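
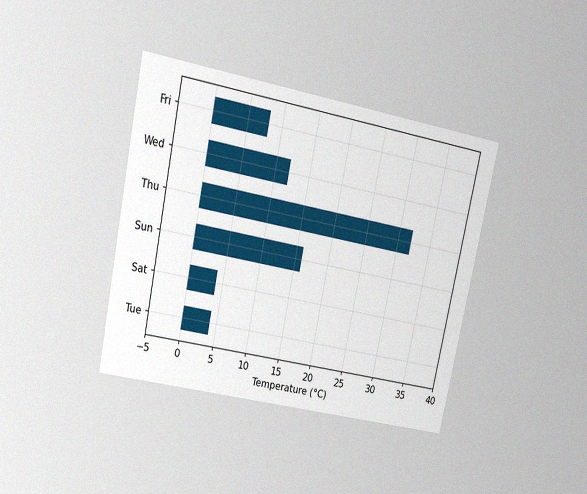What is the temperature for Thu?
32°C

The chart is tilted about 12° clockwise and viewed at a slight angle, with some photo noise. Reading along the chart's x-axis, the Thu bar reaches 32°C.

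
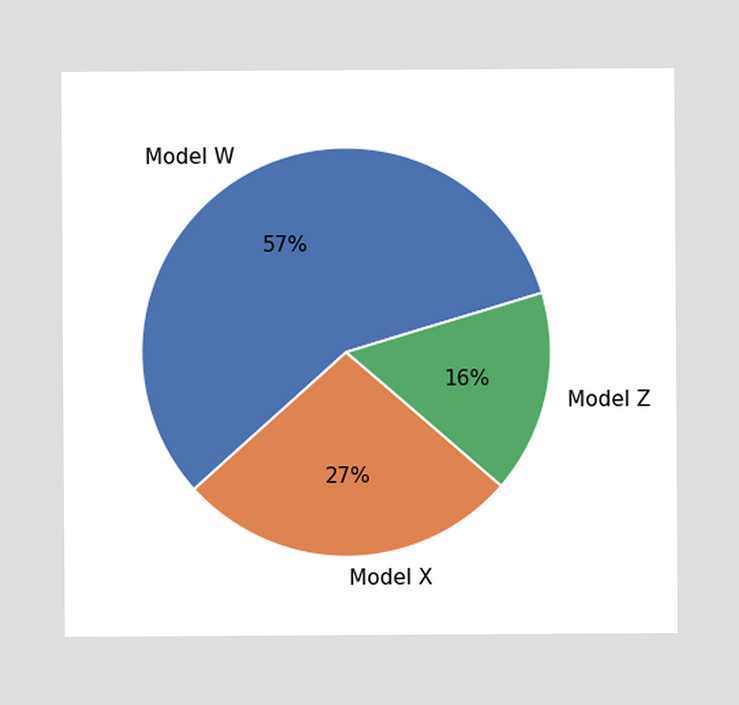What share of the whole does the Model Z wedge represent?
The Model Z slice takes up 16% of the pie.

16%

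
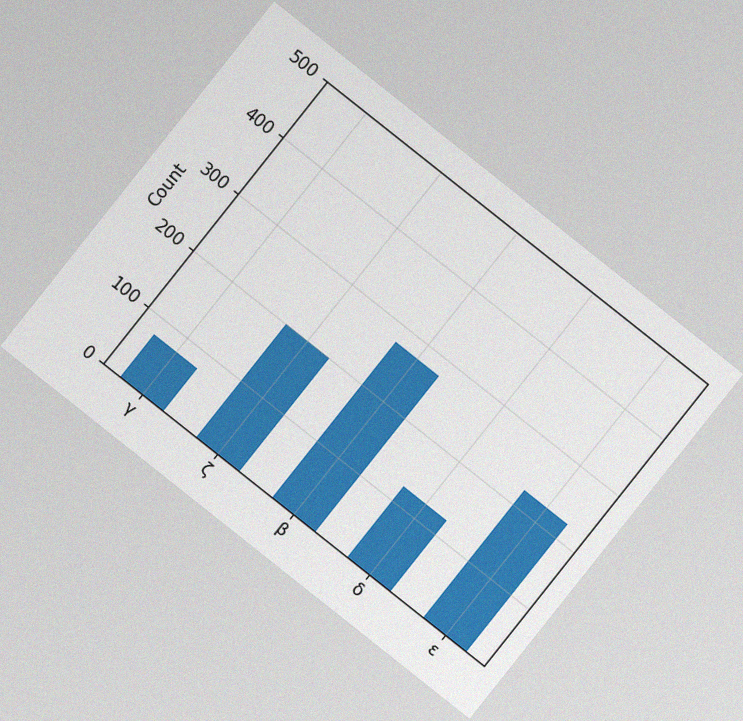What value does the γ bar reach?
75

The chart is tilted about 38° clockwise, with some photo noise. Reading along the chart's y-axis, the γ bar reaches 75.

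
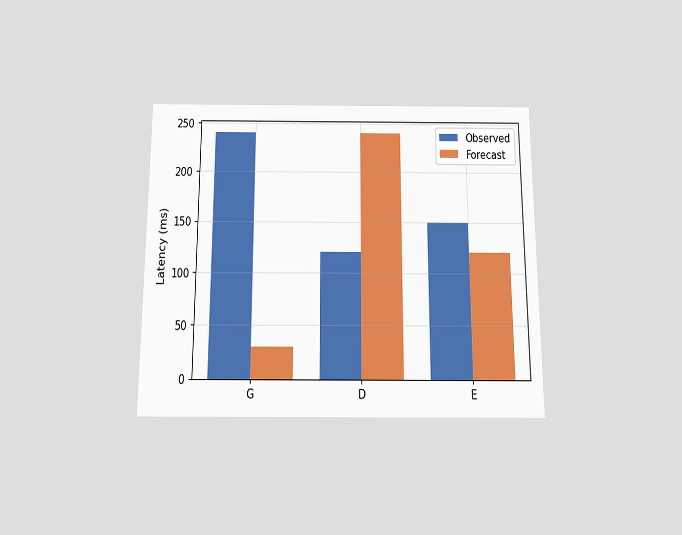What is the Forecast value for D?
The chart is viewed slightly from below. The Forecast bar at D reaches 240ms on the y-axis.

240ms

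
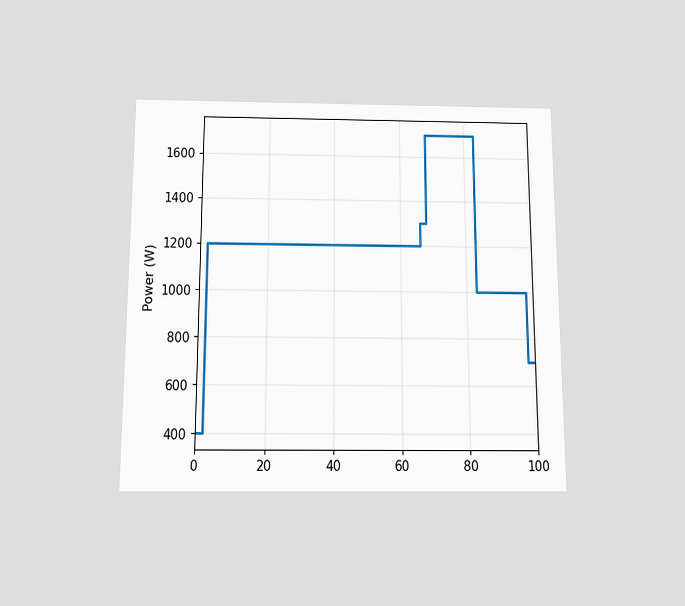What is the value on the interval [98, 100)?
700W

The chart is viewed slightly from below. On [98, 100) the step sits at 700W.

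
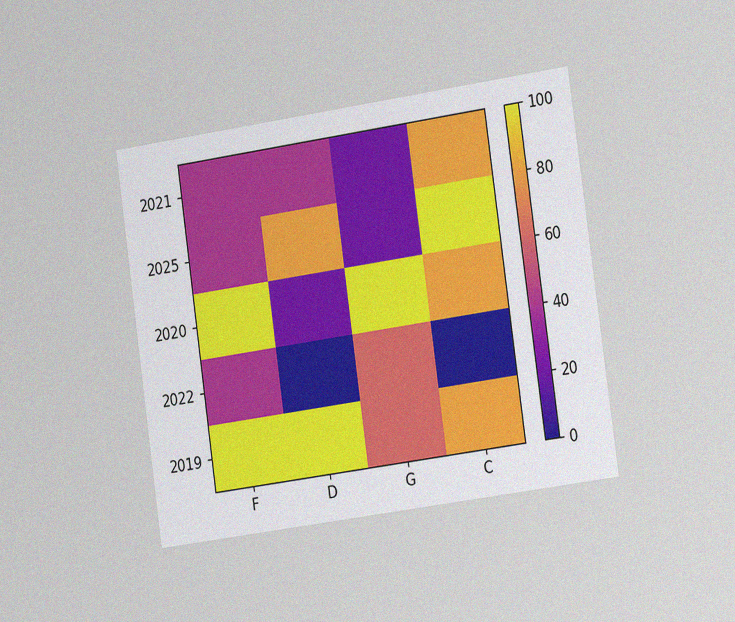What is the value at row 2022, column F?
The chart is tilted about 8° counter-clockwise and viewed slightly from the right, with some photo noise. Matching cell (2022, F) against the colorbar gives 40.

40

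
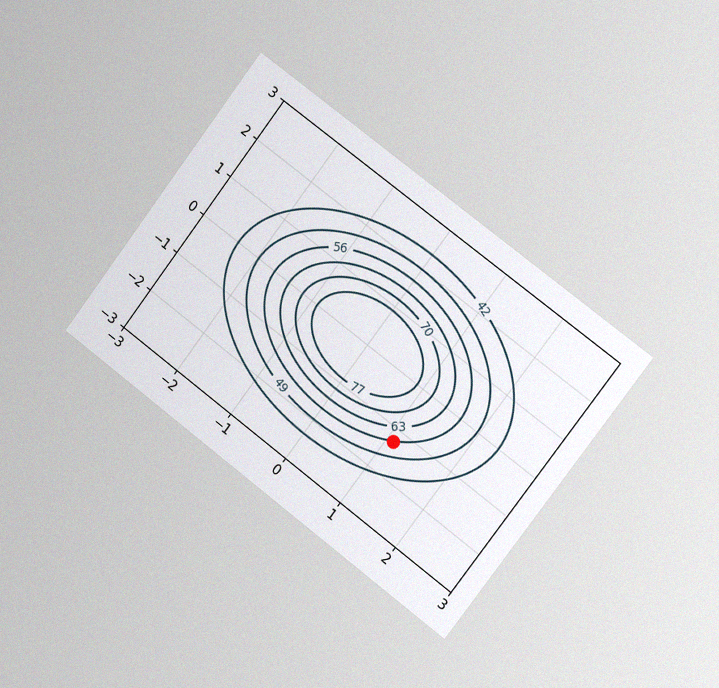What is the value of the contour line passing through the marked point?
The chart is tilted about 37° clockwise and viewed slightly from the right, with some photo noise. The marked point sits on the contour labelled 56.

56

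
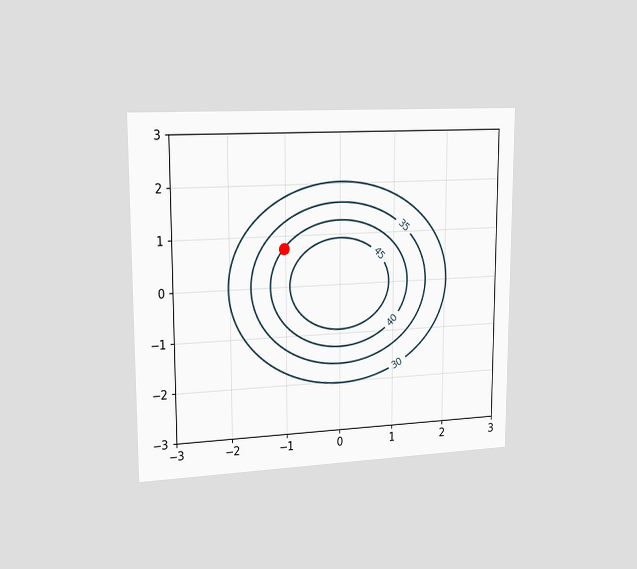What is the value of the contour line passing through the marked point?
40

The chart is viewed slightly from the left. The marked point sits on the contour labelled 40.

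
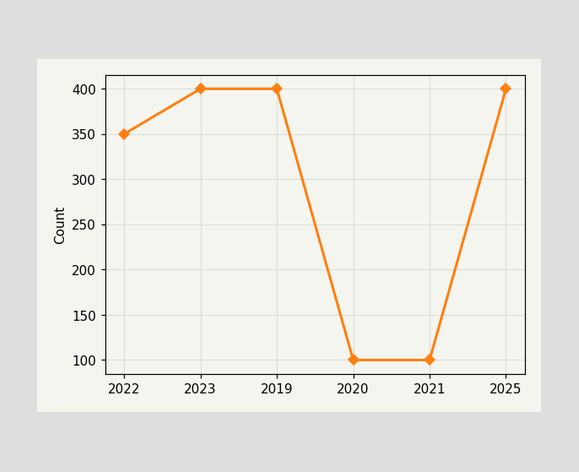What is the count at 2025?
At 2025, the line is at 400.

400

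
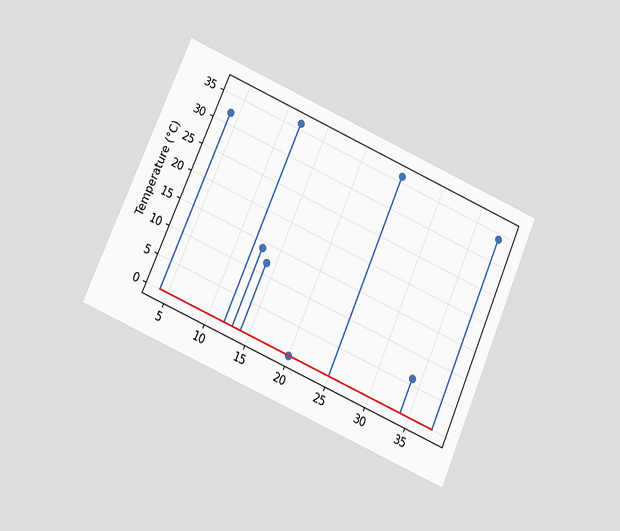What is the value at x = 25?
36°C

The chart is tilted about 24° clockwise and viewed at a slight angle. The stem at x=25 reaches 36°C.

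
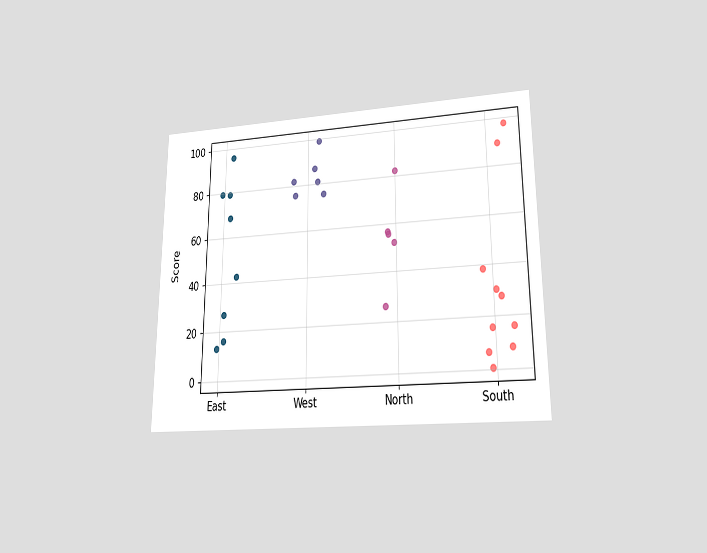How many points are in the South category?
10

The chart is viewed at a slight angle. Counting the markers in the South column gives 10.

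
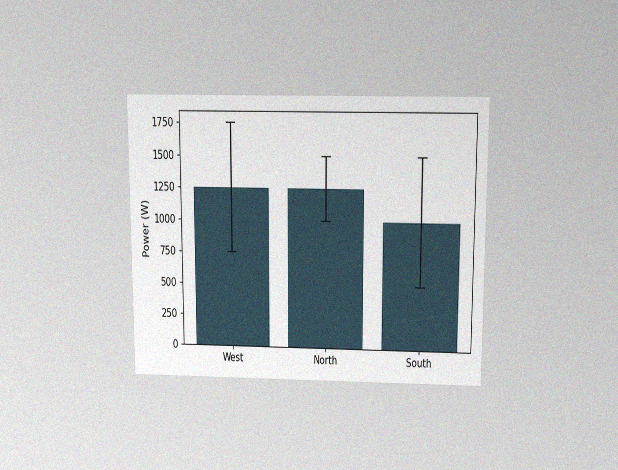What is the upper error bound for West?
1750W

The chart is viewed slightly from above, with some photo noise. The West bar's upper whisker reaches 1750W.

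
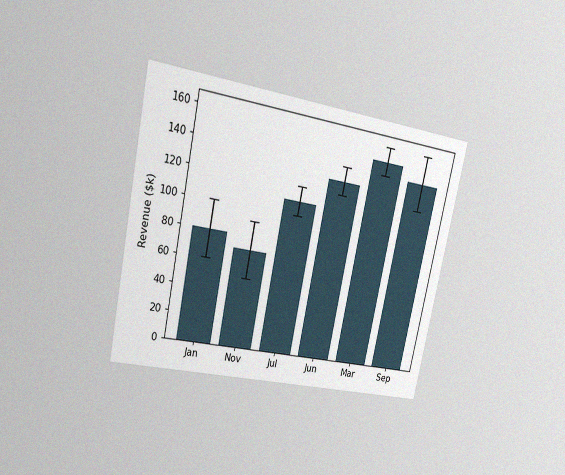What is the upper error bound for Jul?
$120k

The chart is tilted about 12° clockwise and viewed at a slight angle, with some photo noise. The Jul bar's upper whisker reaches $120k.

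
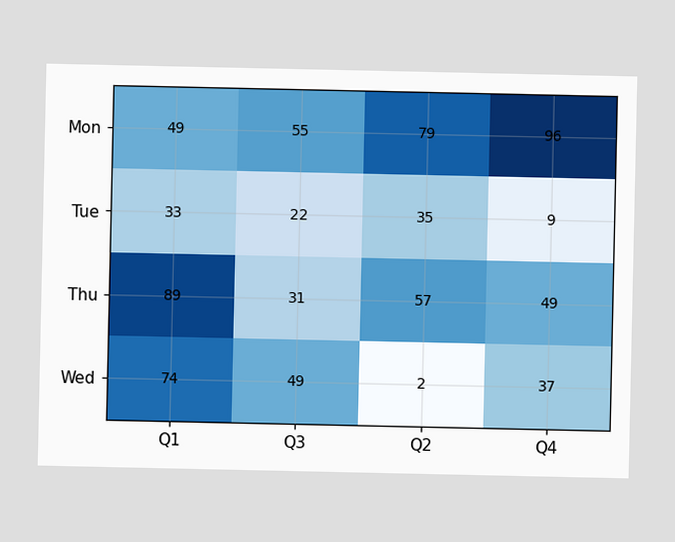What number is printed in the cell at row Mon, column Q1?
49

The (Mon, Q1) cell reads 49.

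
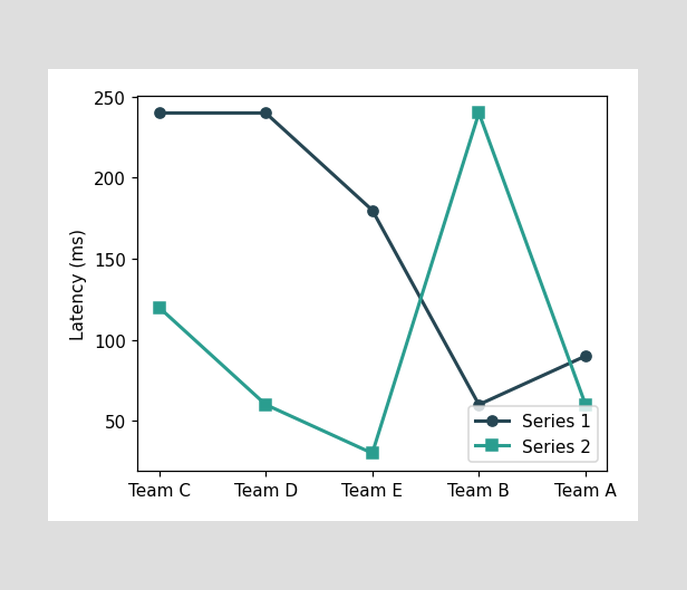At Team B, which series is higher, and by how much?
Series 2, by 180ms

At Team B, Series 2 sits above the other line by 180ms.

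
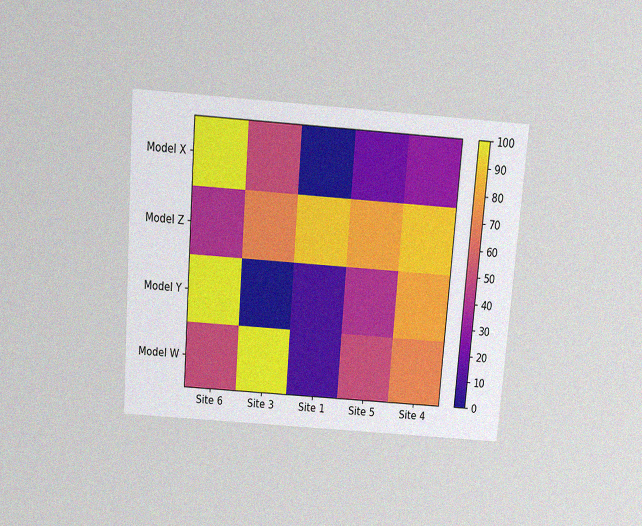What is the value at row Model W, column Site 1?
The chart is tilted about 4° clockwise and viewed slightly from above, with some photo noise. Matching cell (Model W, Site 1) against the colorbar gives 10.

10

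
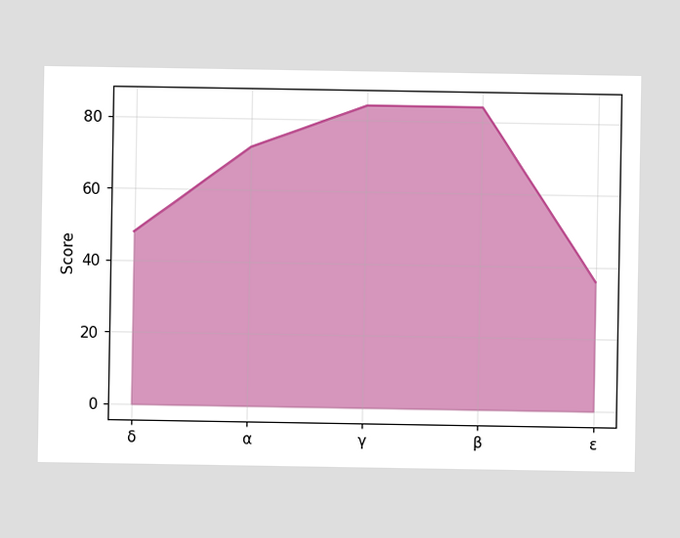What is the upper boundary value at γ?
84

At γ the upper boundary is at 84.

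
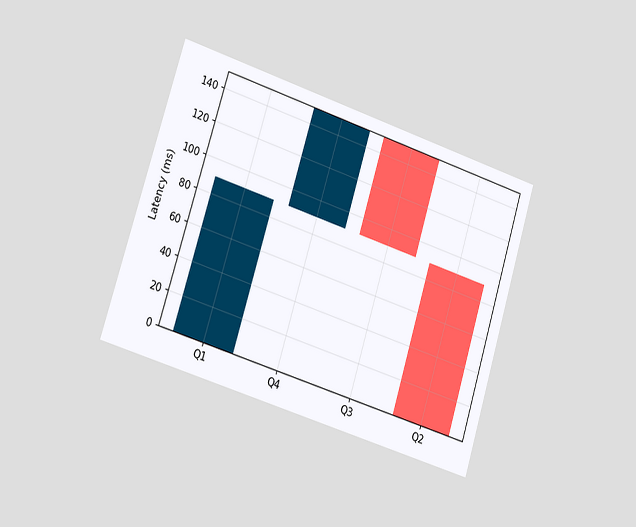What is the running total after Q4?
The chart is tilted about 17° clockwise and viewed slightly from the left. After Q4 the running total reaches 150ms.

150ms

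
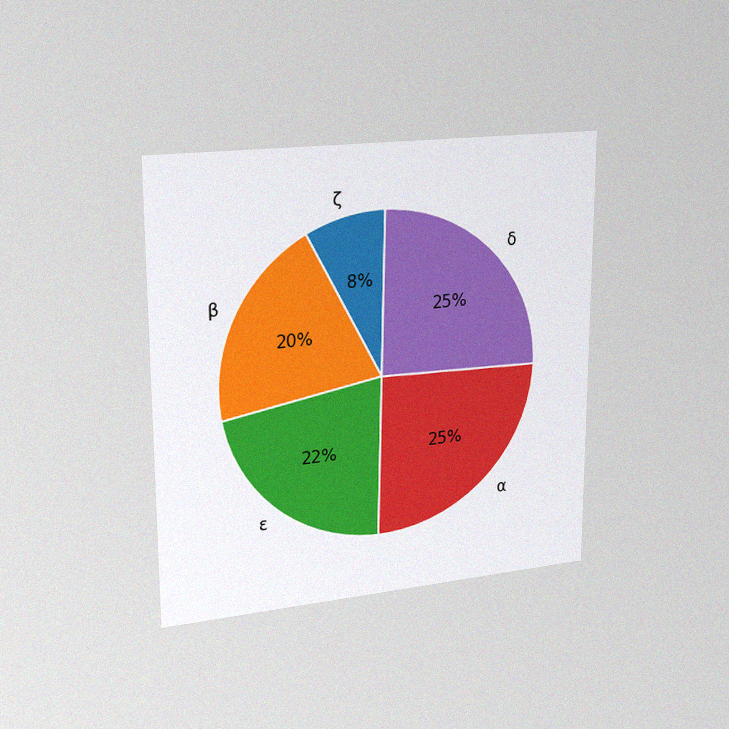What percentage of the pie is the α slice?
25%

The chart is viewed slightly from the left, with some photo noise. The α slice takes up 25% of the pie.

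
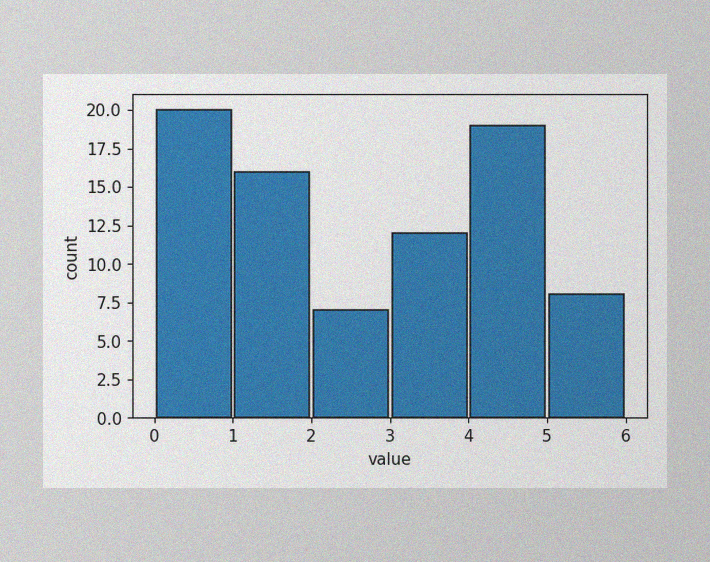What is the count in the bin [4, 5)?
The image has some photo noise and uneven lighting. The [4, 5) bin has height 19.

19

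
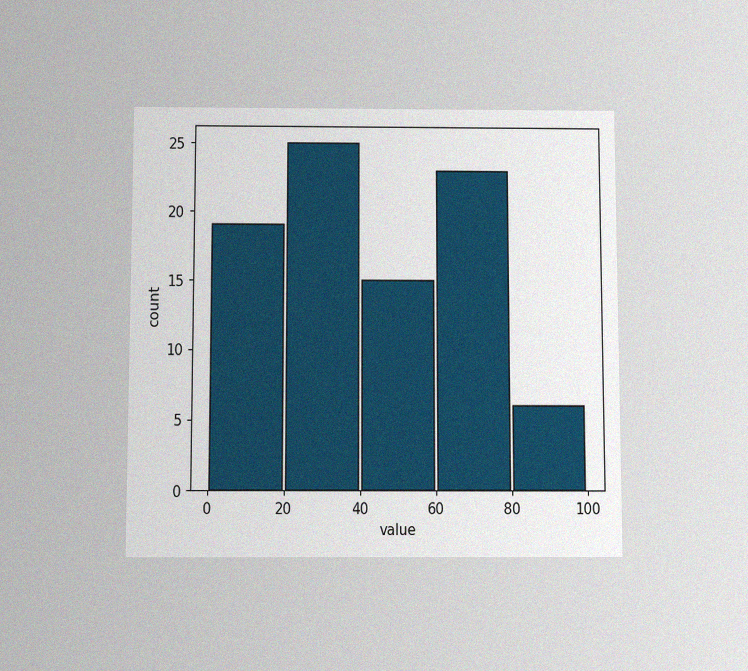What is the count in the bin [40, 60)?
The chart is viewed slightly from below, with some photo noise. The [40, 60) bin has height 15.

15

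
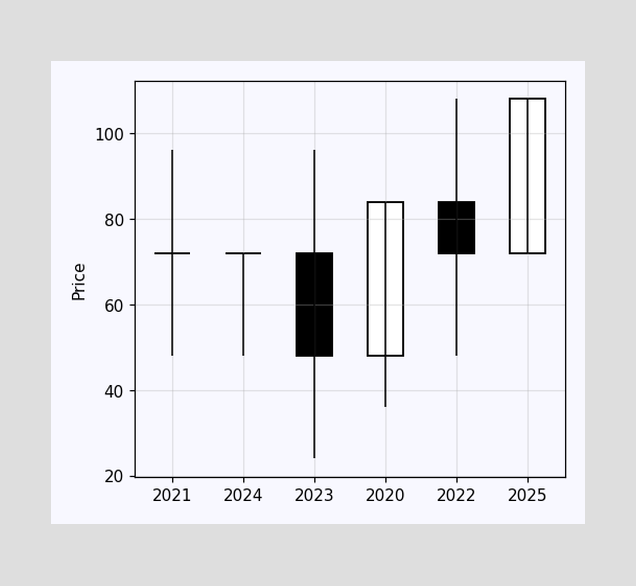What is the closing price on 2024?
The 2024 candle closes at 72.

72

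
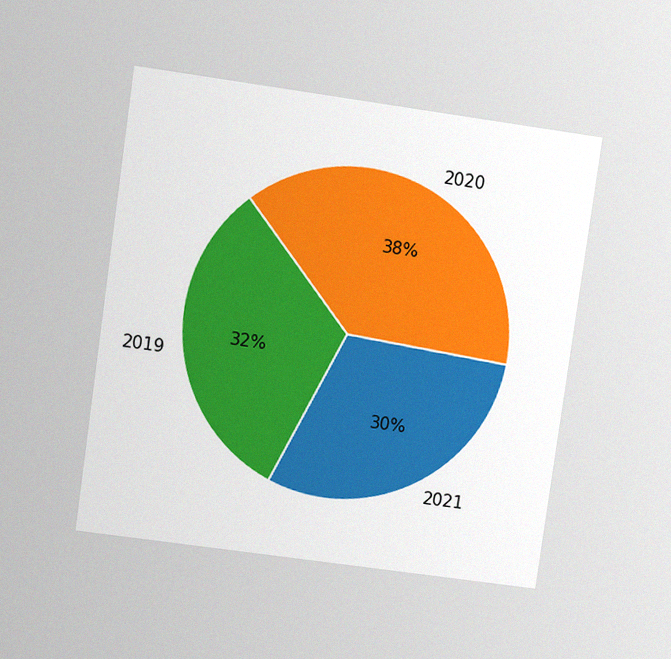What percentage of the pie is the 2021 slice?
The chart is tilted about 8° clockwise and viewed at a slight angle, with some photo noise. The 2021 slice takes up 30% of the pie.

30%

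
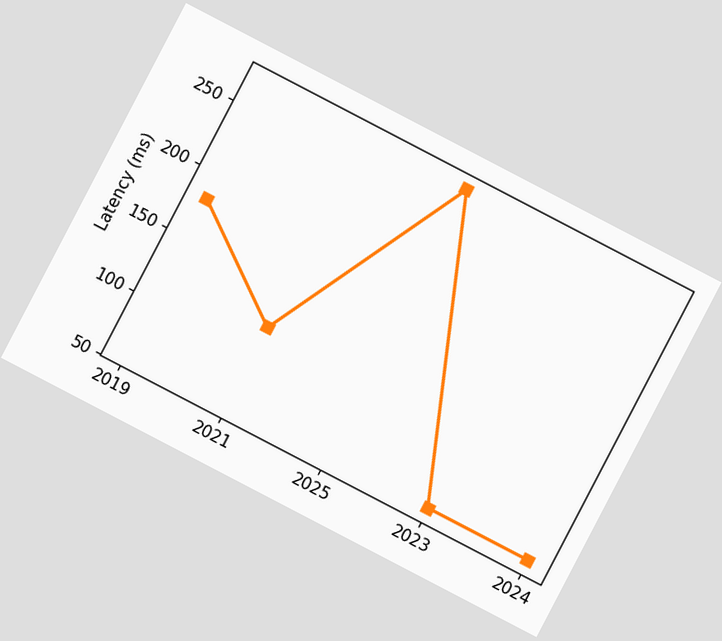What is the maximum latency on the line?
The chart is tilted about 28° clockwise. The highest point is at 2025, and reading across to the y-axis gives 270ms.

270ms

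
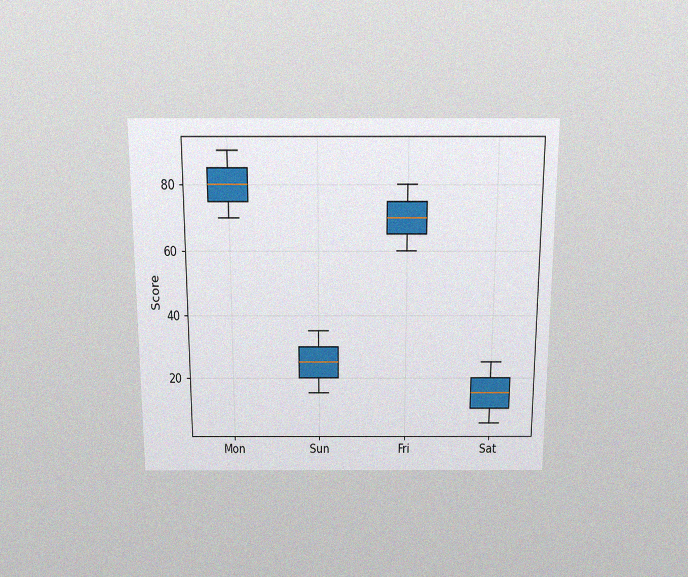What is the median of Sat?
15

The chart is viewed slightly from above, with some photo noise. The median line in the Sat box sits at 15.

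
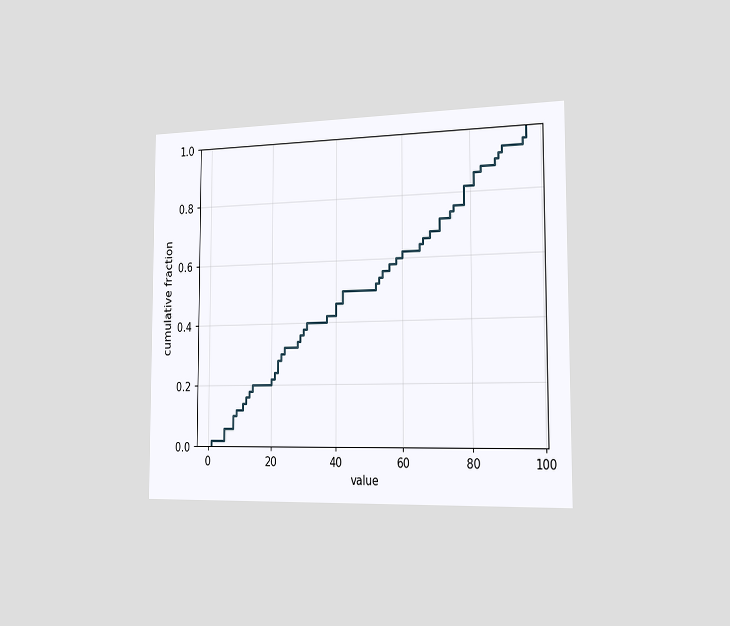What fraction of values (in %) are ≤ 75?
The chart is viewed slightly from the right. At x=75 the ECDF step is at 76%.

76%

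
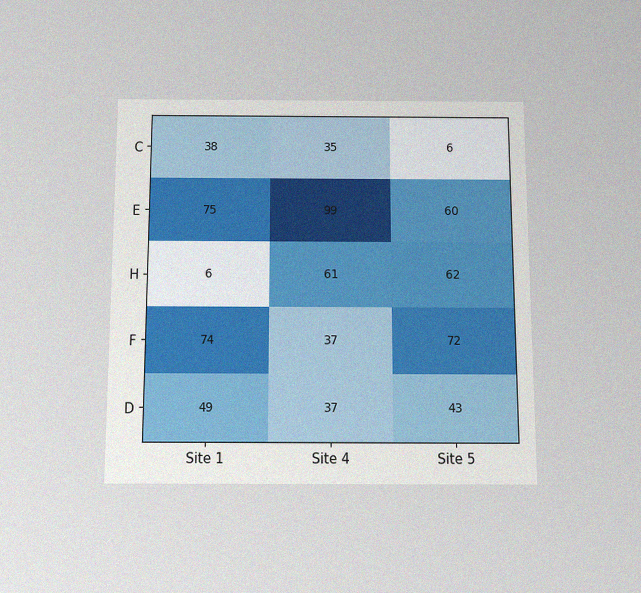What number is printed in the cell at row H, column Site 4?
61

The chart is viewed slightly from below, with some photo noise. The (H, Site 4) cell reads 61.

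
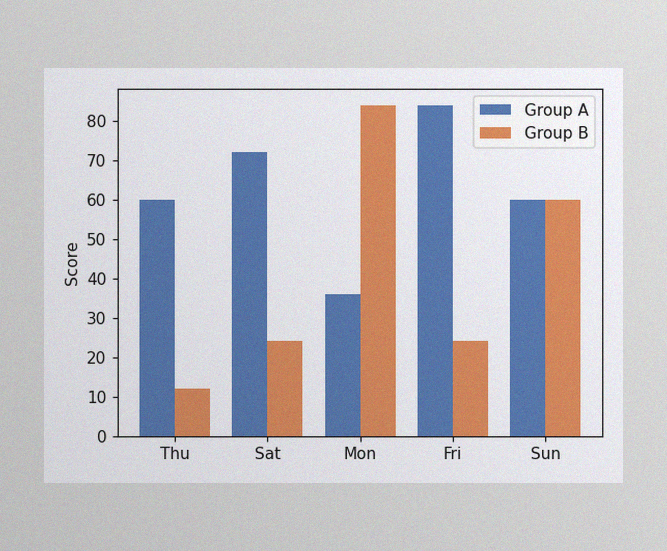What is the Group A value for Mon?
The image has some photo noise and uneven lighting. The Group A bar at Mon reaches 36 on the y-axis.

36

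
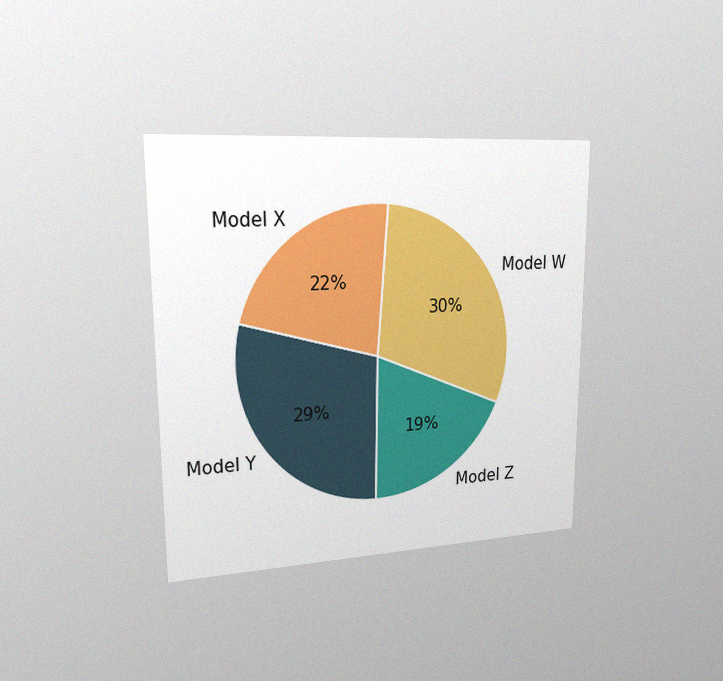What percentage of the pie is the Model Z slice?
19%

The chart is viewed slightly from the left, with some photo noise. The Model Z slice takes up 19% of the pie.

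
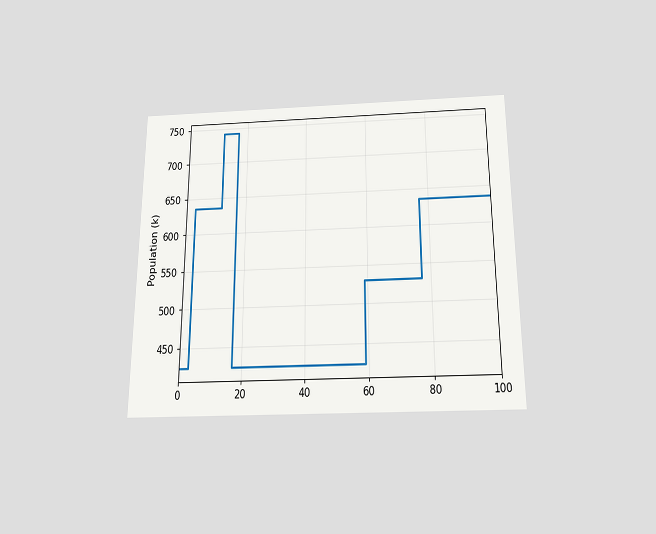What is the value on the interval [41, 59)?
The chart is viewed slightly from below. On [41, 59) the step sits at 424k.

424k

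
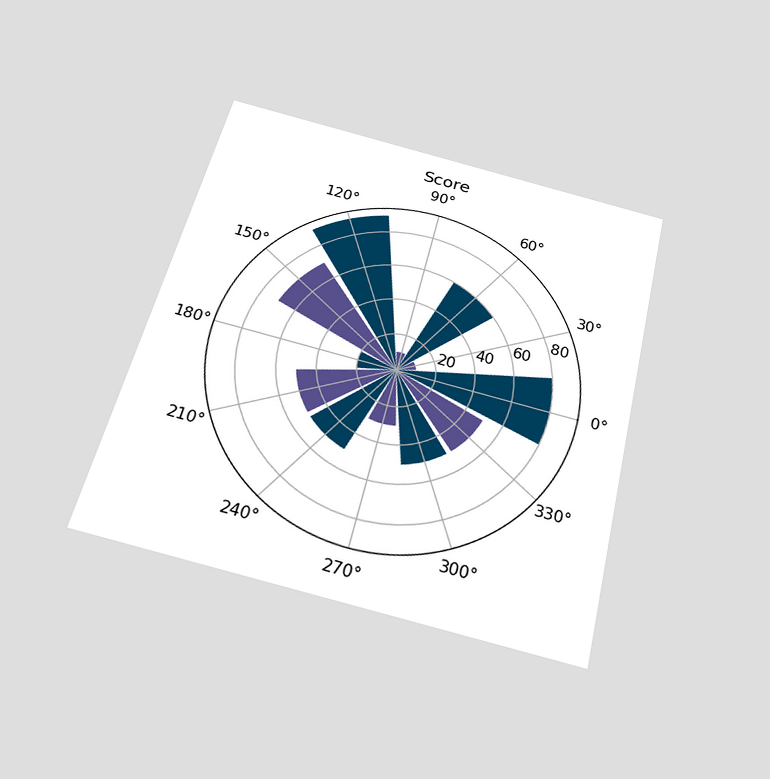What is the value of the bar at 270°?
The chart is tilted about 14° clockwise and viewed slightly from below. The bar at 270° reaches 30 on the radial axis.

30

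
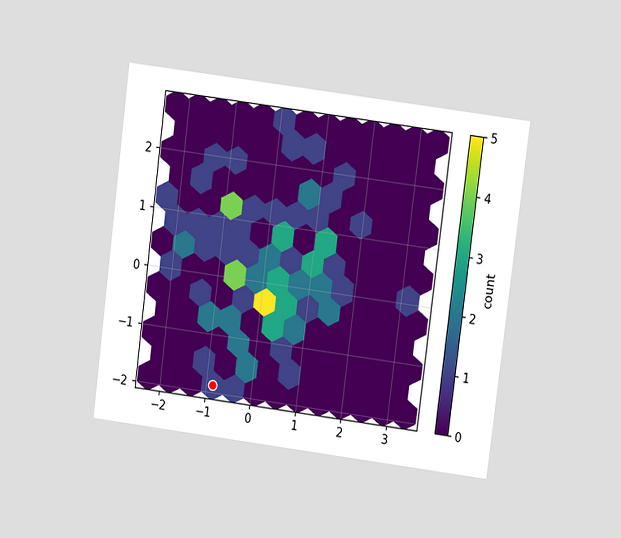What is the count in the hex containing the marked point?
The chart is tilted about 7° clockwise and viewed at a slight angle. The marked hex reads 1 on the colorbar.

1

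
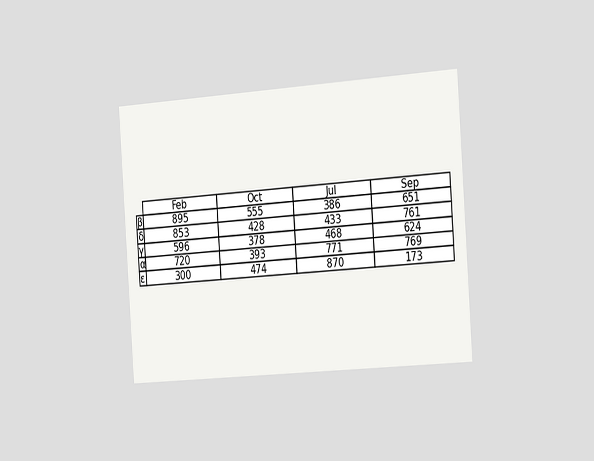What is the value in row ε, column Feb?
The chart is tilted about 4° counter-clockwise and viewed slightly from the right. The (ε, Feb) cell reads 300.

300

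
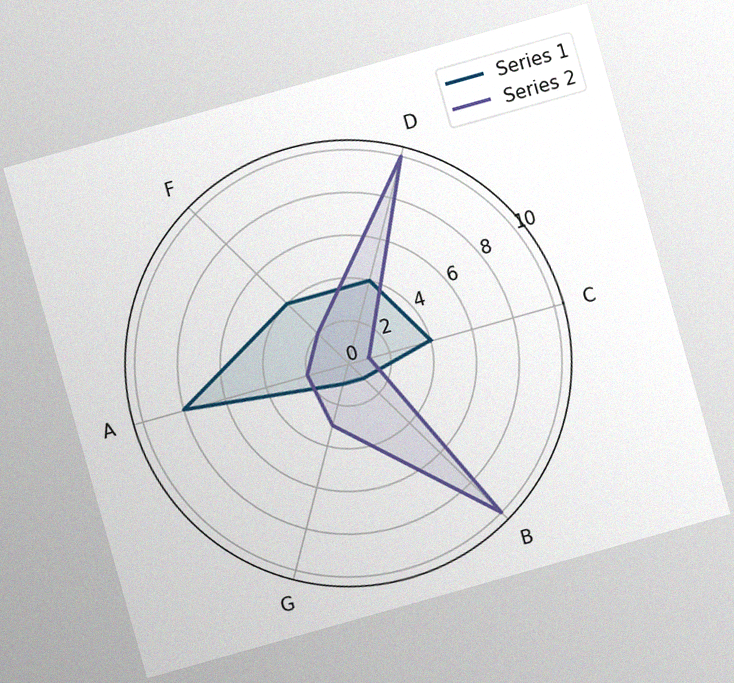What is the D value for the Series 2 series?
The chart is tilted about 16° counter-clockwise, with some photo noise. On the D axis, Series 2 reaches 10.

10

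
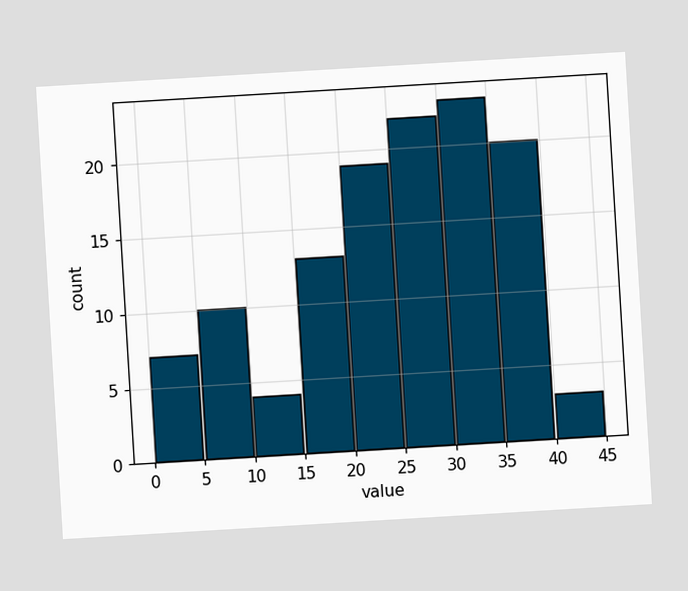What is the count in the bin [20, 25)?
The chart is tilted about 3° counter-clockwise. The [20, 25) bin has height 19.

19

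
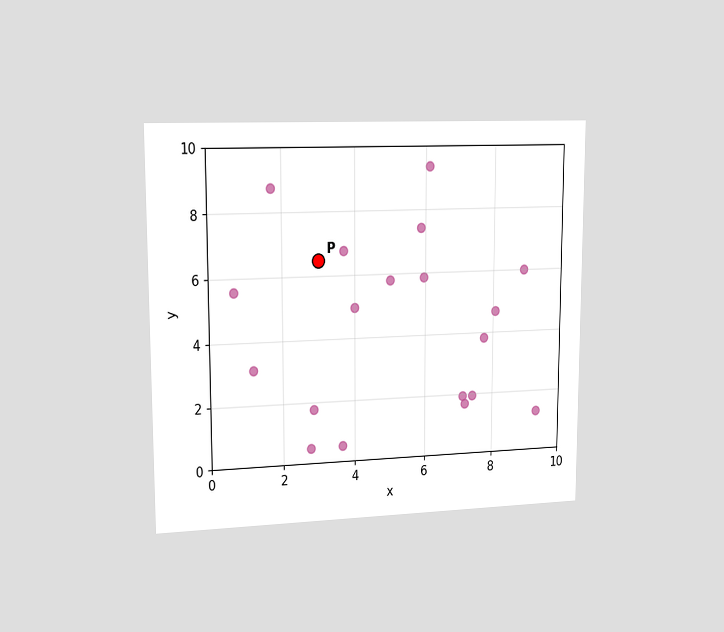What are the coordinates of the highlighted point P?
(3, 6.5)

The chart is viewed slightly from the left. Following the gridlines from P to each axis, P sits at (3, 6.5).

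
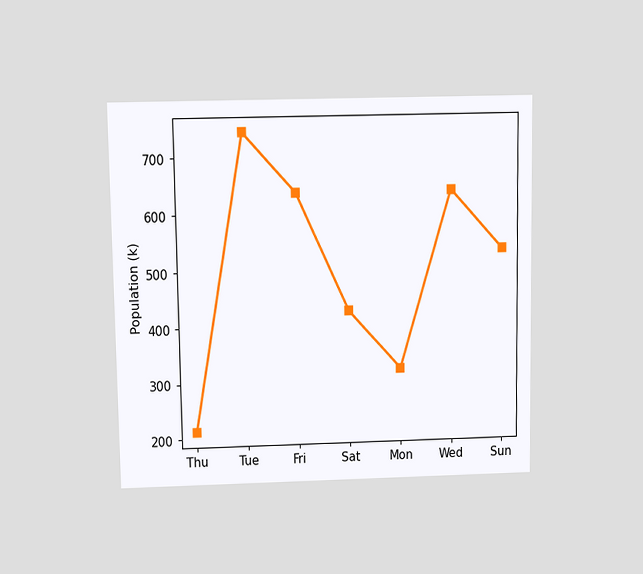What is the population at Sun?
The chart is viewed slightly from above. At Sun, the line is at 530k.

530k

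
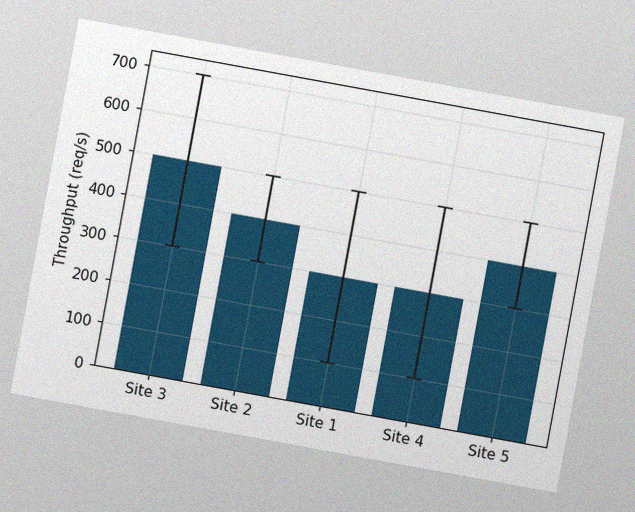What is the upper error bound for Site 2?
500req/s

The chart is tilted about 10° clockwise, with some photo noise. The Site 2 bar's upper whisker reaches 500req/s.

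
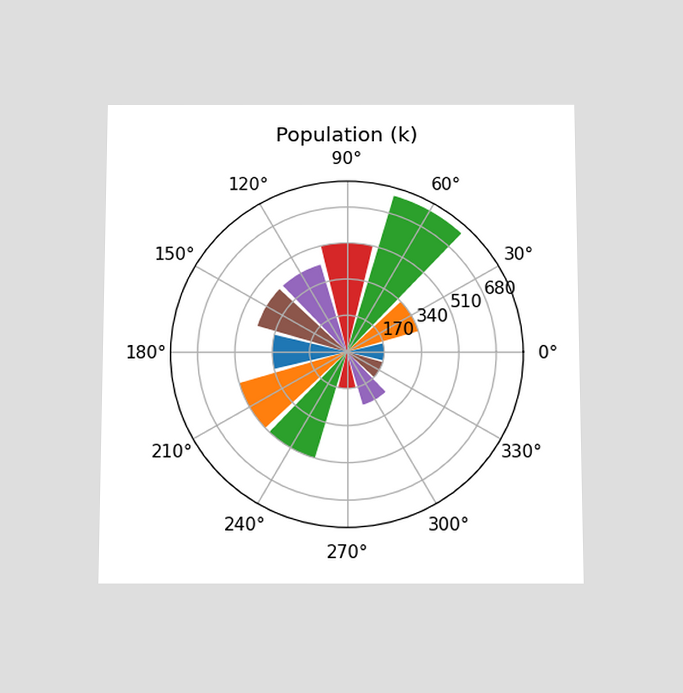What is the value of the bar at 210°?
The chart is viewed slightly from below. The bar at 210° reaches 510k on the radial axis.

510k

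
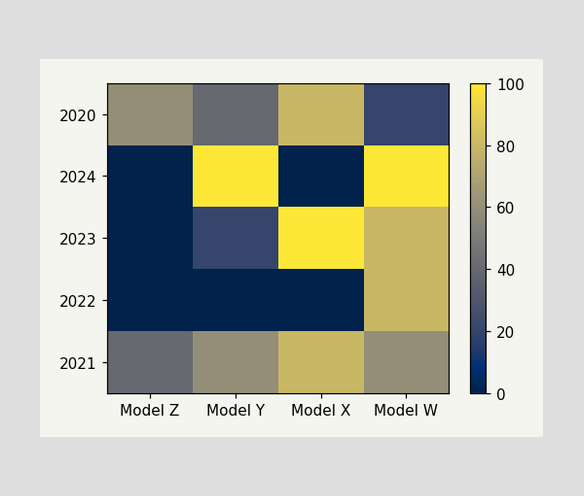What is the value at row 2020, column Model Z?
60

Matching cell (2020, Model Z) against the colorbar gives 60.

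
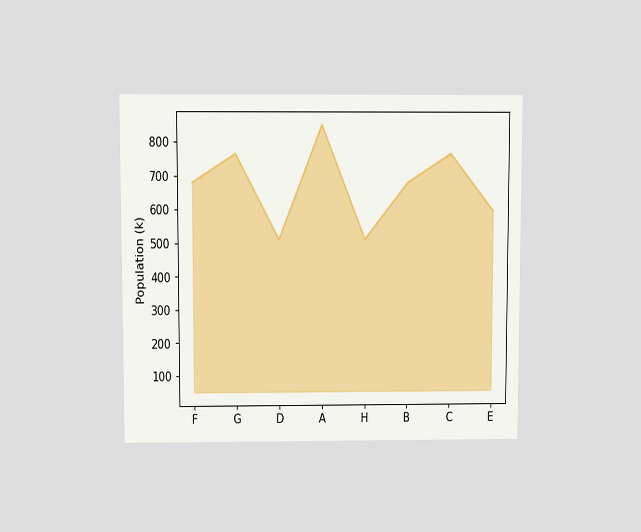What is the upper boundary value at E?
595k

The chart is viewed slightly from above. At E the upper boundary is at 595k.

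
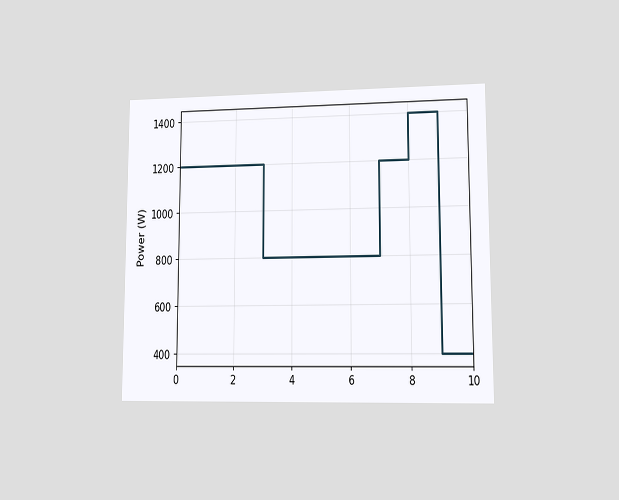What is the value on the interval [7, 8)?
1200W

The chart is viewed at a slight angle. On [7, 8) the step sits at 1200W.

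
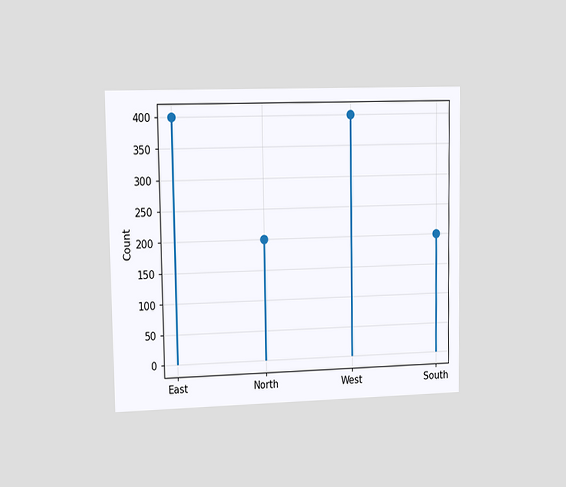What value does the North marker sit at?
The chart is viewed slightly from the left. The North marker sits at 200.

200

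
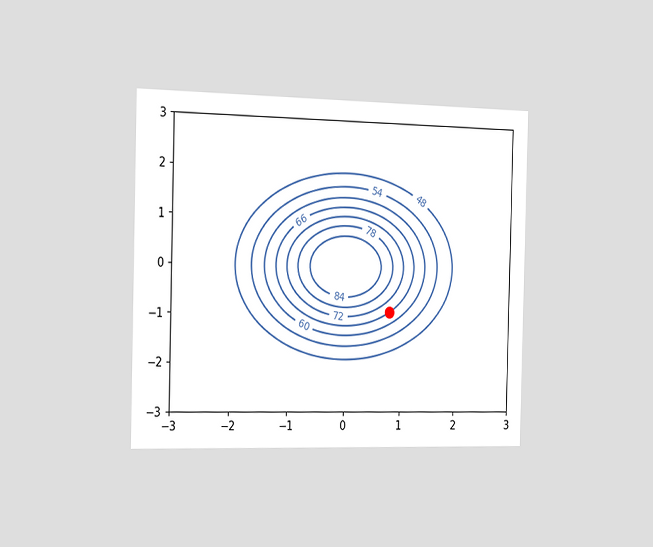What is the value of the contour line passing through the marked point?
The chart is viewed slightly from the left. The marked point sits on the contour labelled 66.

66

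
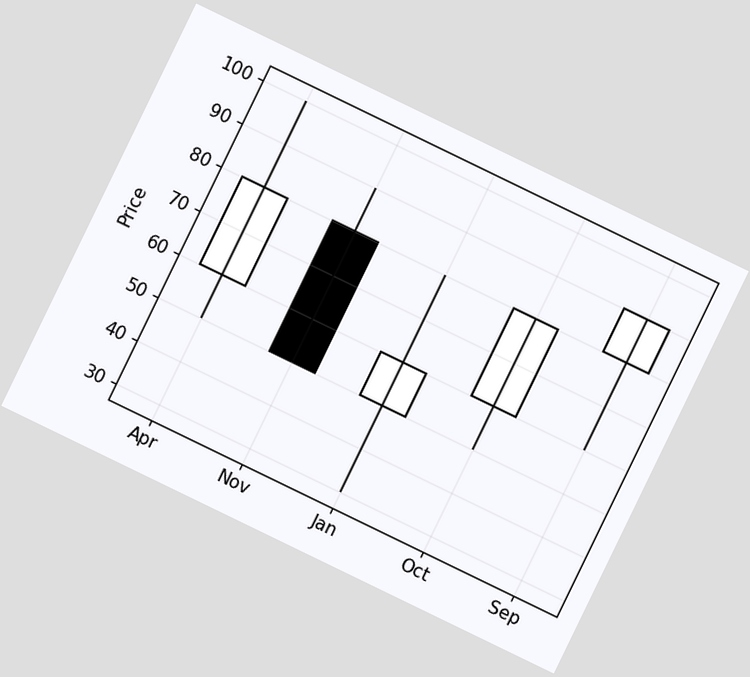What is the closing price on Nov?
The chart is tilted about 26° clockwise. The Nov candle closes at 50.

50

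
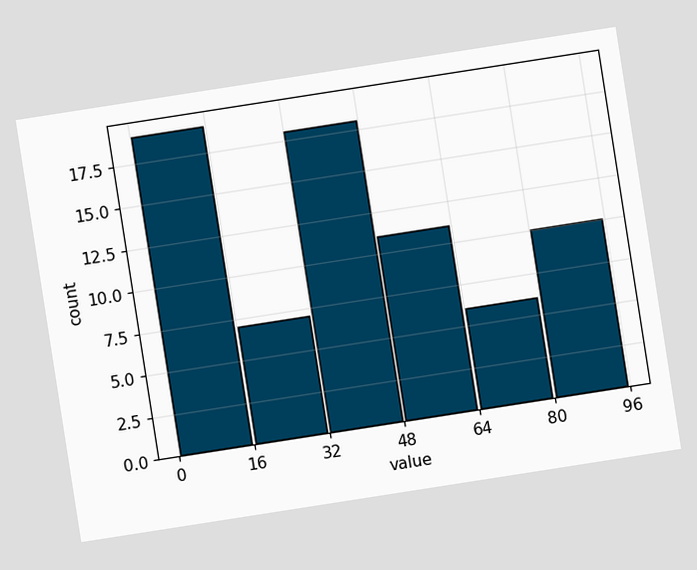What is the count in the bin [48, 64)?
11

The chart is tilted about 9° counter-clockwise. The [48, 64) bin has height 11.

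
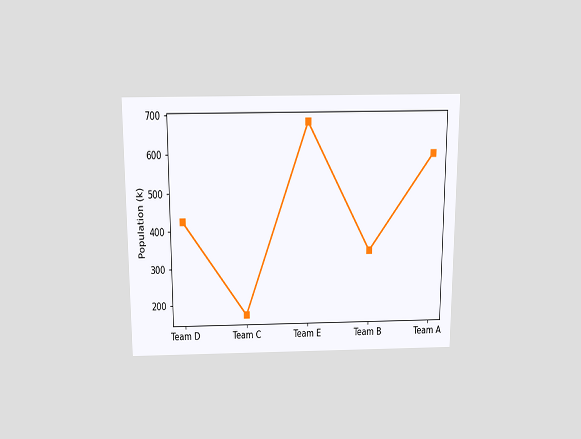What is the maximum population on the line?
The chart is viewed slightly from above. The highest point is at Team E, and reading across to the y-axis gives 680k.

680k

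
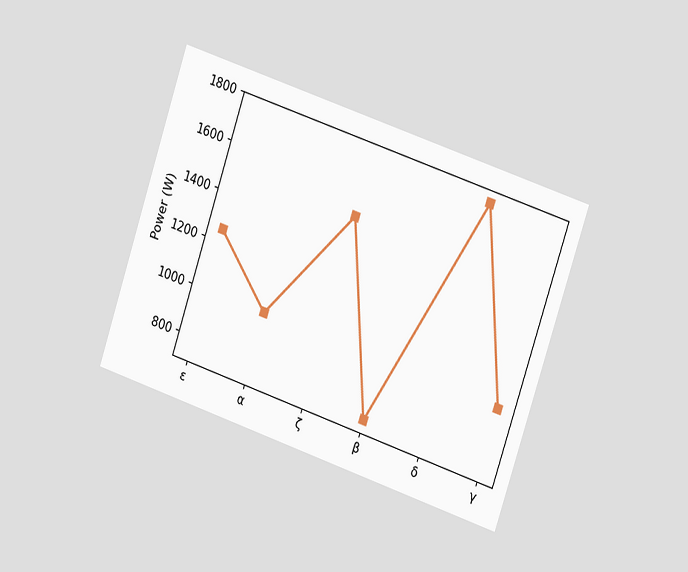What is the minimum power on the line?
750W

The chart is tilted about 19° clockwise and viewed slightly from the right. The lowest point is at β, and reading across to the y-axis gives 750W.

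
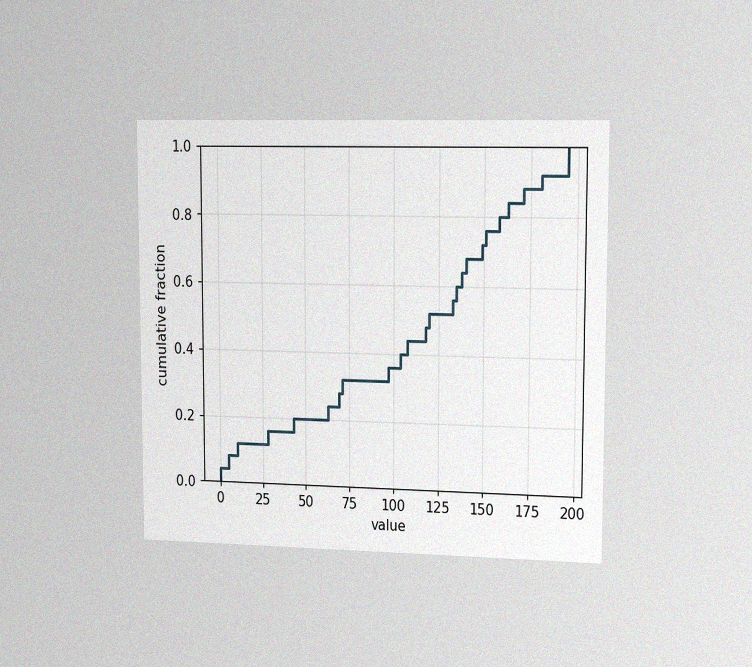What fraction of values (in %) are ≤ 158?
80%

The chart is viewed slightly from the right, with some photo noise. At x=158 the ECDF step is at 80%.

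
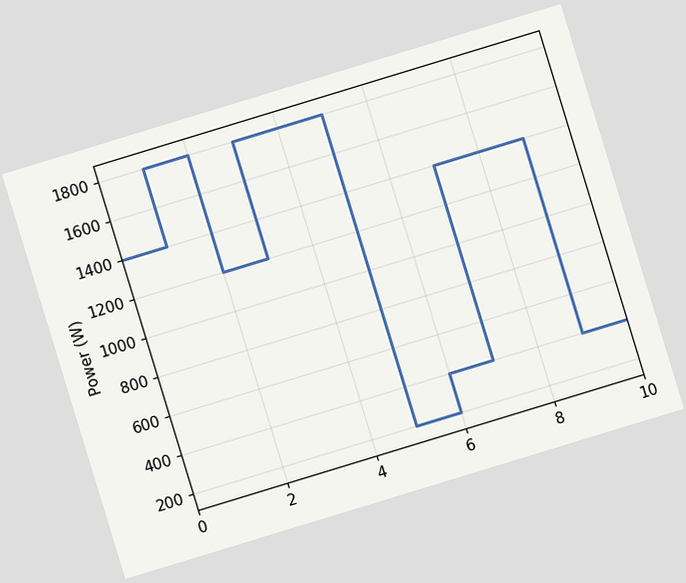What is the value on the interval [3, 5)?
The chart is tilted about 17° counter-clockwise. On [3, 5) the step sits at 1800W.

1800W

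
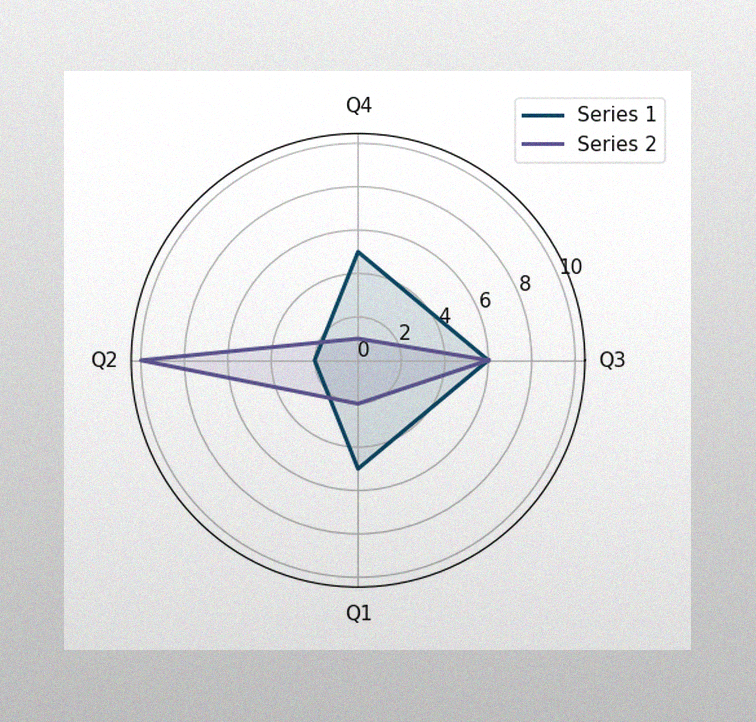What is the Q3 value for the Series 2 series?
The image has some photo noise and uneven lighting. On the Q3 axis, Series 2 reaches 6.

6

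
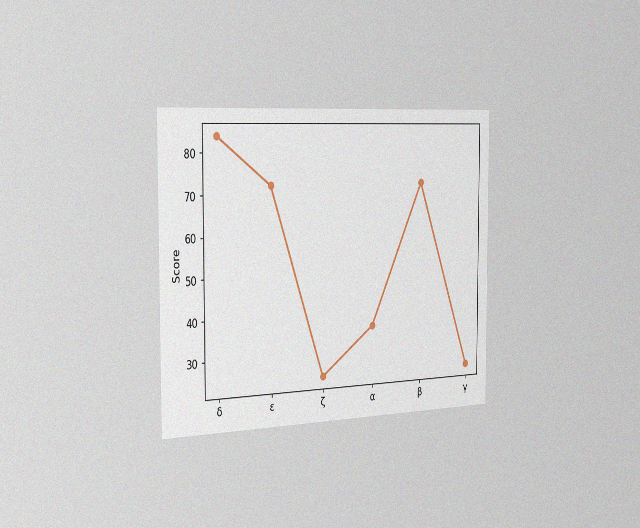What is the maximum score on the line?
84

The chart is viewed slightly from the left, with some photo noise. The highest point is at δ, and reading across to the y-axis gives 84.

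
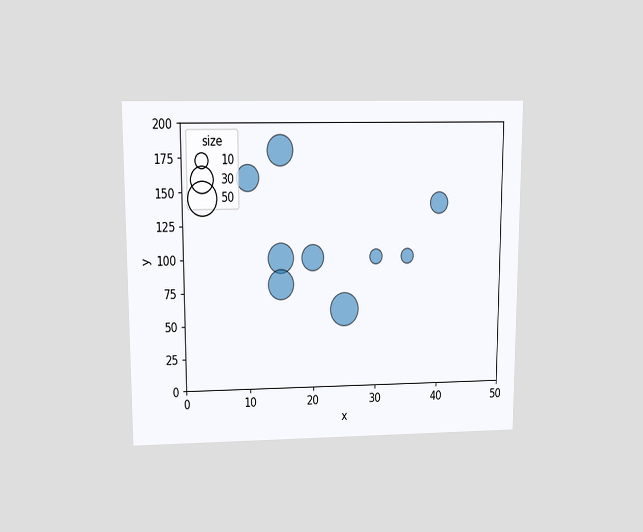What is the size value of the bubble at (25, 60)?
50

The chart is viewed slightly from above. Matching the bubble at (25, 60) against the size legend gives 50.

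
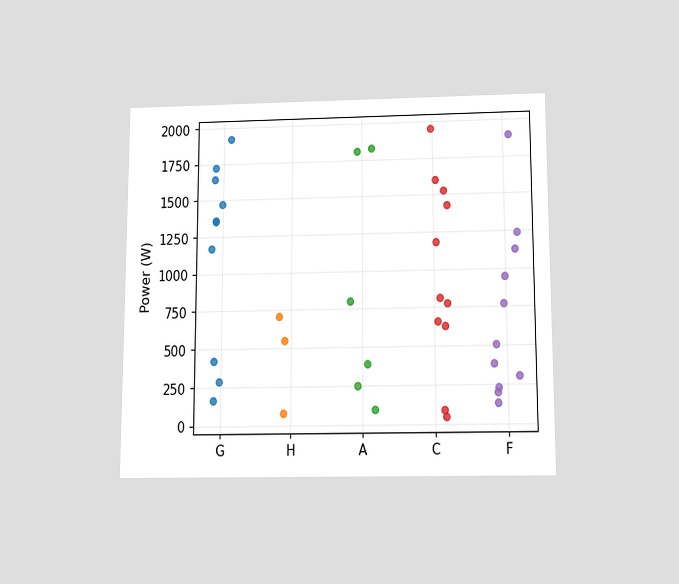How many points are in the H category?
3

The chart is viewed slightly from below. Counting the markers in the H column gives 3.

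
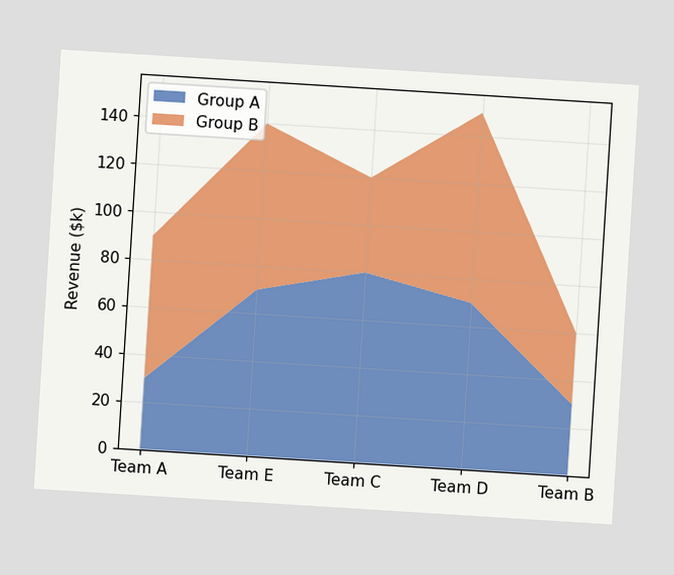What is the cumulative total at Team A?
$90k

The chart is tilted about 4° clockwise. The stacked total at Team A reaches $90k.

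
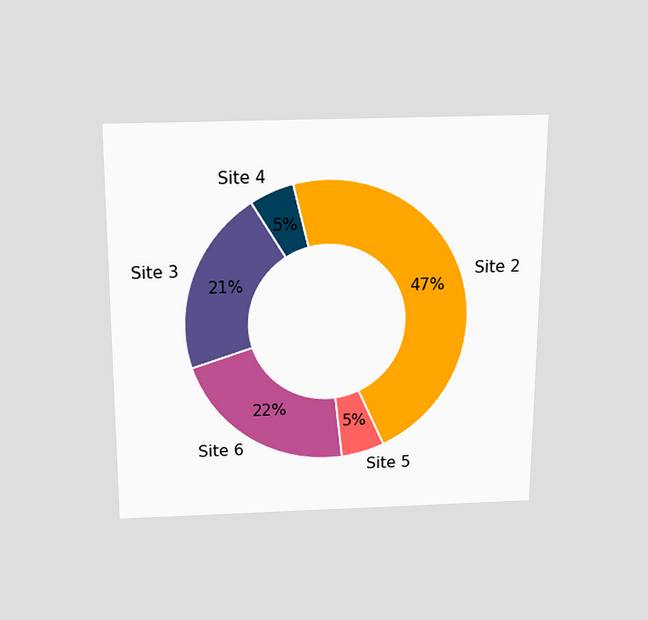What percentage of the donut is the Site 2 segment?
The chart is viewed slightly from above. The Site 2 segment takes up 47% of the ring.

47%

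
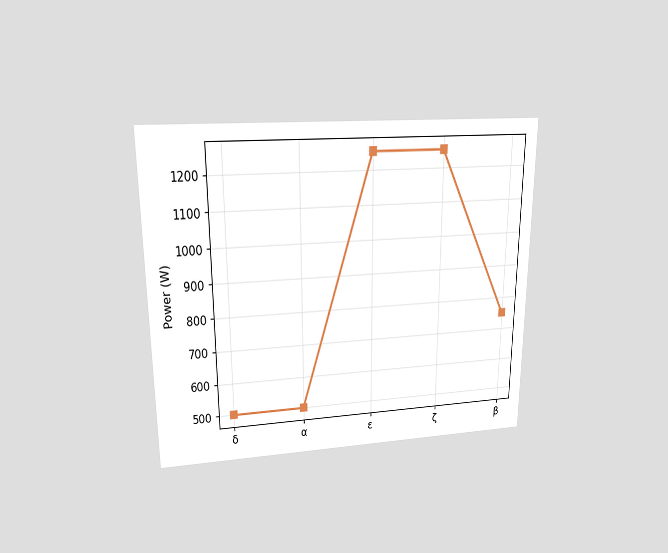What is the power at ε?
1250W

The chart is viewed slightly from above. At ε, the line is at 1250W.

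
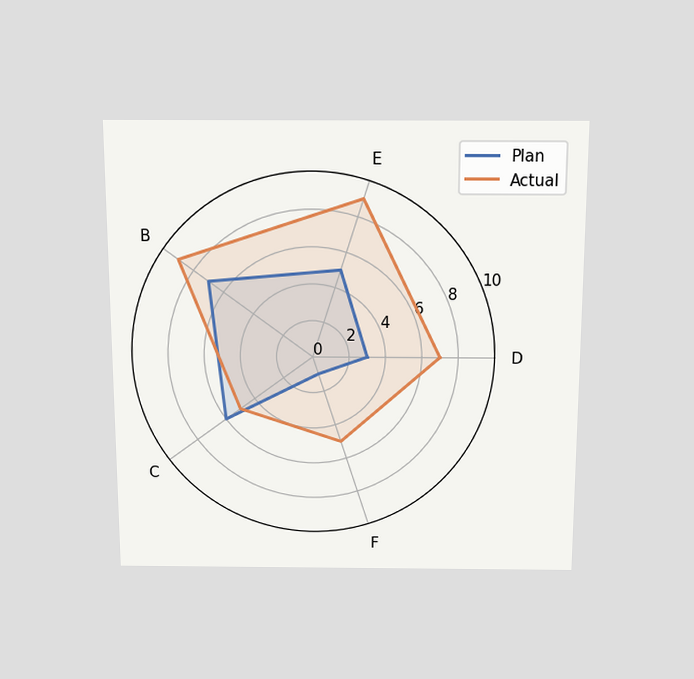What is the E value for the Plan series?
5

The chart is viewed slightly from above. On the E axis, Plan reaches 5.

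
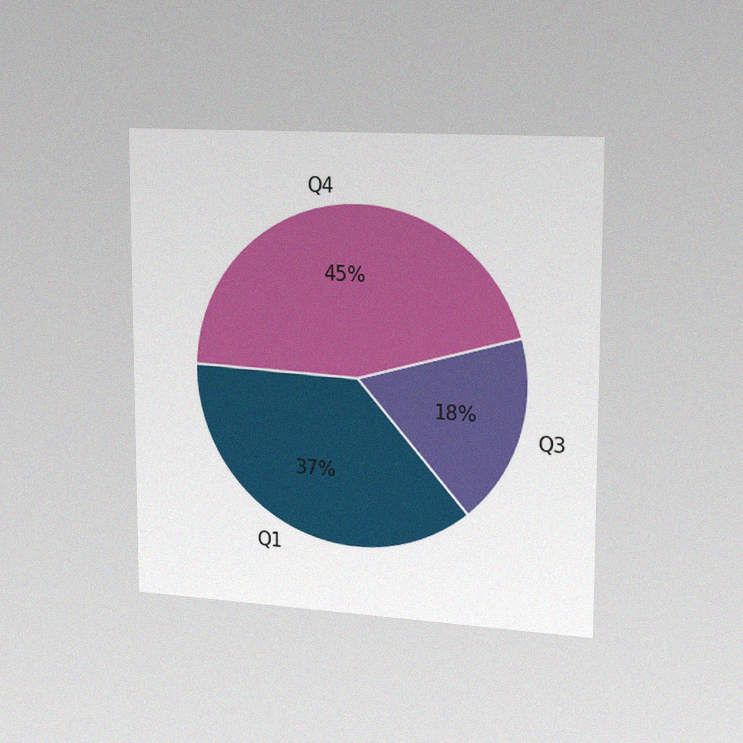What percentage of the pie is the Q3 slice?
18%

The chart is viewed slightly from the right, with some photo noise. The Q3 slice takes up 18% of the pie.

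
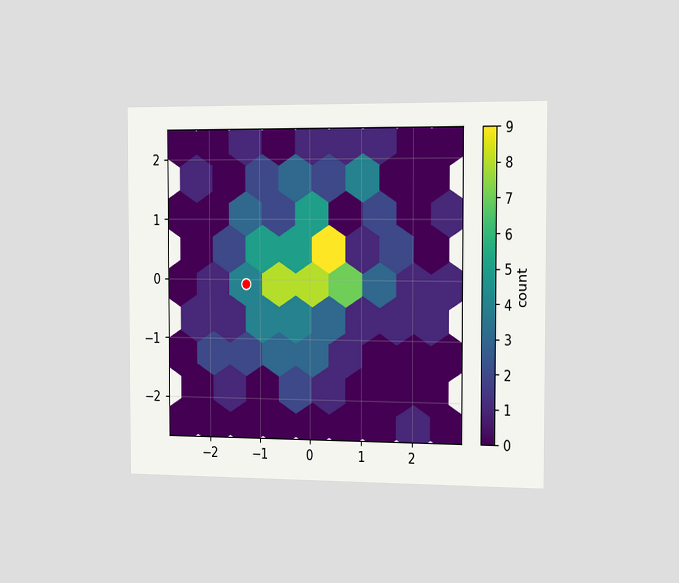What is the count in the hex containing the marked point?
4

The chart is viewed slightly from the right. The marked hex reads 4 on the colorbar.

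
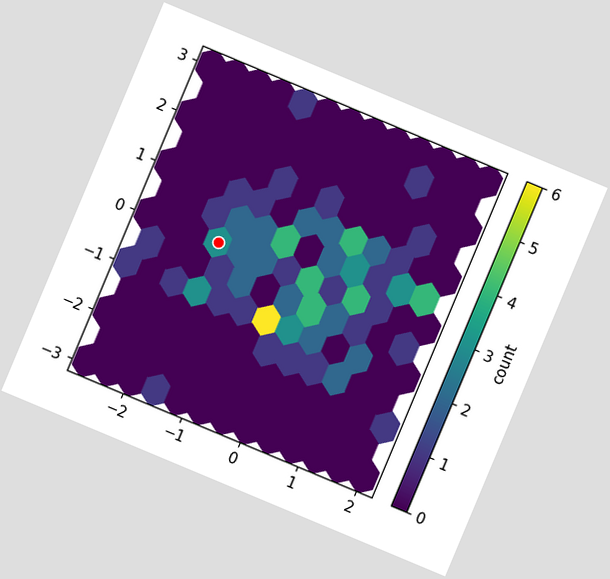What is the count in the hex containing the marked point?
The chart is tilted about 23° clockwise. The marked hex reads 3 on the colorbar.

3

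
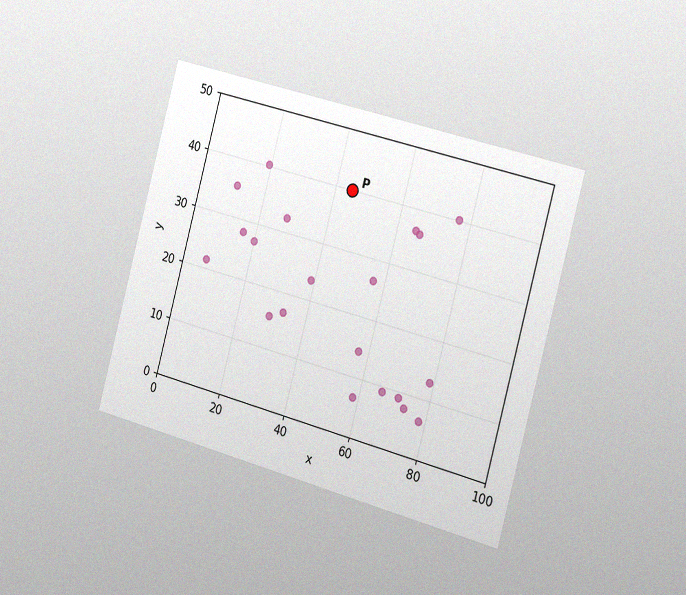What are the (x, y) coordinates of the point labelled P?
The chart is tilted about 15° clockwise and viewed slightly from the right, with some photo noise. Following the gridlines from P to each axis, P sits at (45, 40).

(45, 40)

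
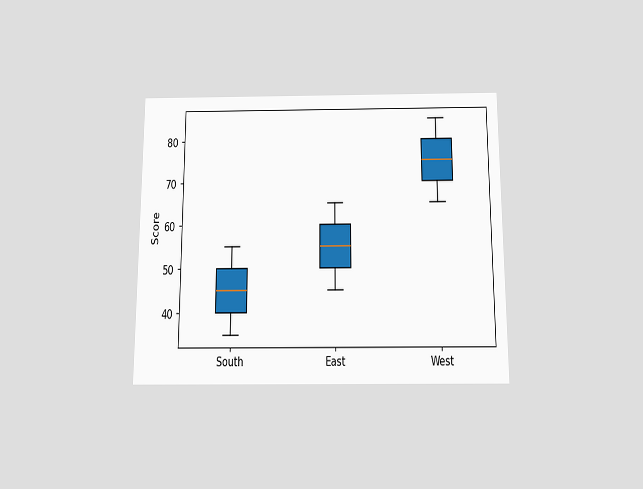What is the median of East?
55

The chart is viewed slightly from below. The median line in the East box sits at 55.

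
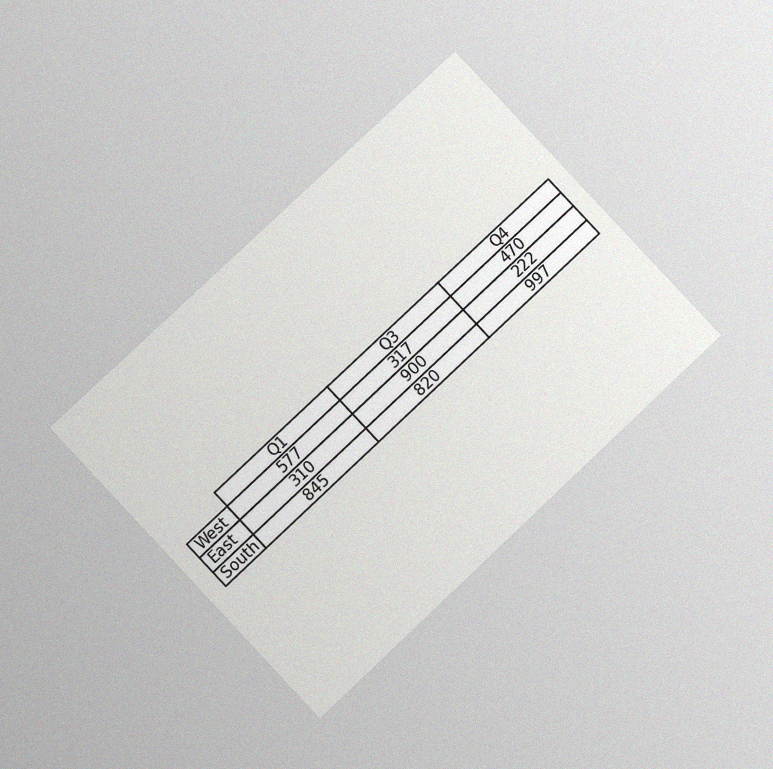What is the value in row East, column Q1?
The chart is tilted about 43° counter-clockwise and viewed at a slight angle, with some photo noise. The (East, Q1) cell reads 310.

310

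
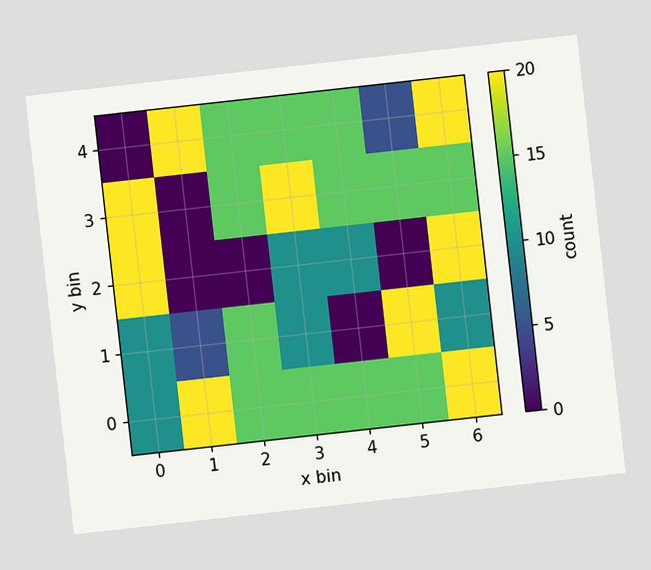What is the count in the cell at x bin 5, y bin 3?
The chart is tilted about 6° counter-clockwise. Matching the cell (5, 3) against the colorbar gives 15.

15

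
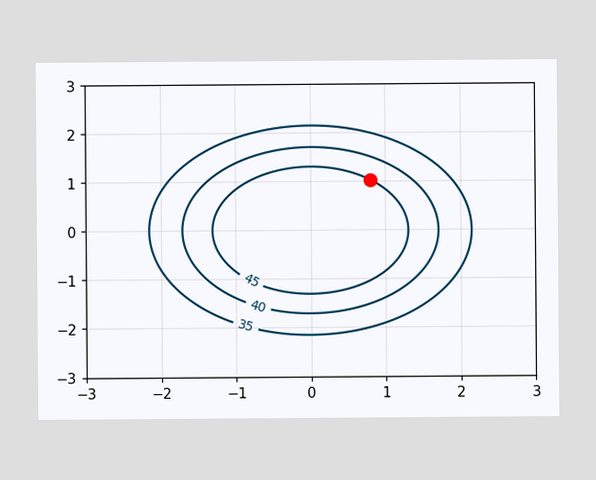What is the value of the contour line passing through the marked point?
45

The marked point sits on the contour labelled 45.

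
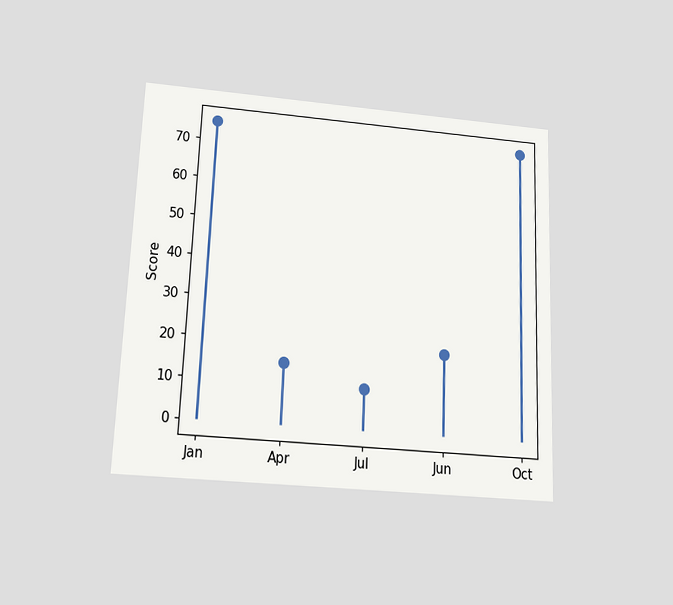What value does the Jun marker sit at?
20

The chart is tilted about 2° clockwise and viewed slightly from below. The Jun marker sits at 20.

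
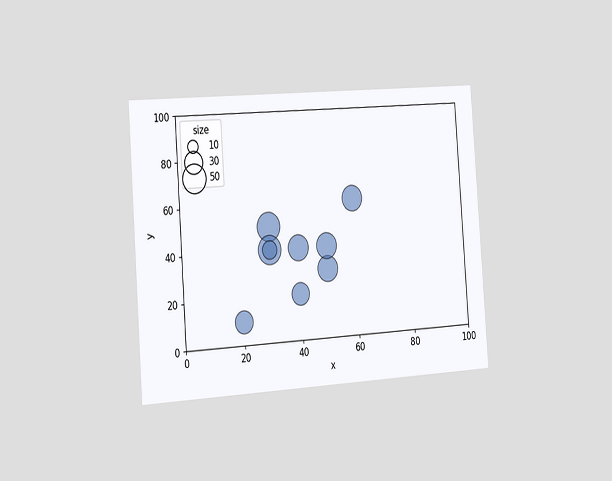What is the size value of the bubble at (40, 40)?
The chart is tilted about 4° counter-clockwise and viewed slightly from the left. Matching the bubble at (40, 40) against the size legend gives 40.

40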